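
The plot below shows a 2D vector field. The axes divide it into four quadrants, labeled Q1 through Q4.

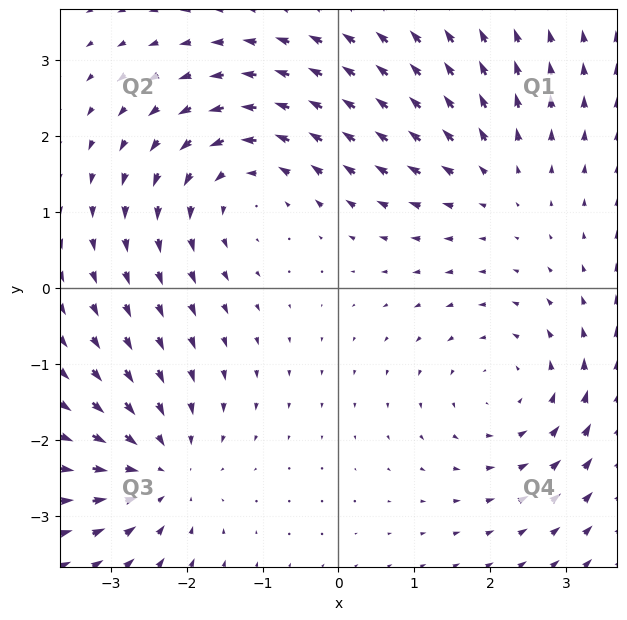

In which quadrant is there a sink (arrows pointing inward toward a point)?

The sink sits at approximately (-2.3, -2.4), which lies in quadrant Q3. The divergence there is about -4, negative as expected for a sink.

Q3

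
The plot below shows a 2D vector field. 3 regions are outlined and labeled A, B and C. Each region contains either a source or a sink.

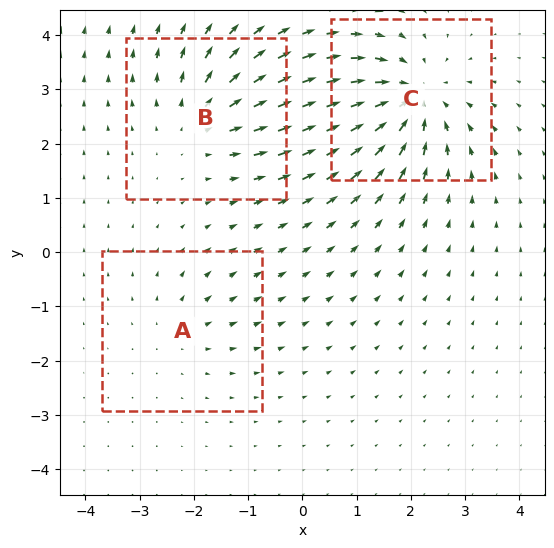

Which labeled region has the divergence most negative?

C

Divergence at each region's feature centre — A: about +2, B: about +3, C: about -5. Region C is most negative.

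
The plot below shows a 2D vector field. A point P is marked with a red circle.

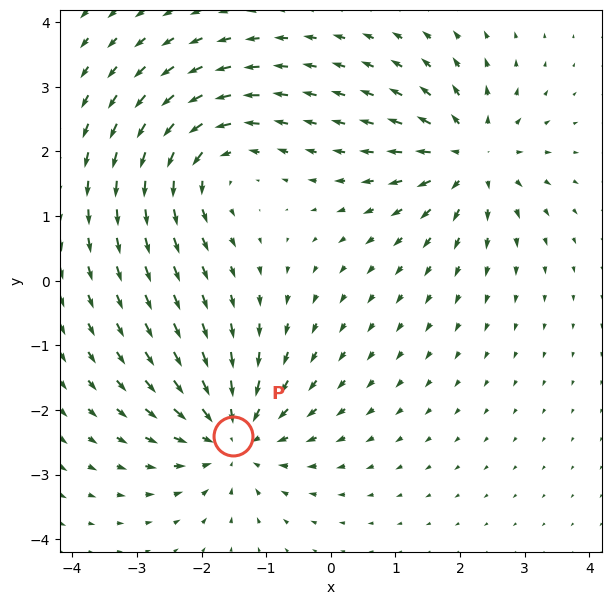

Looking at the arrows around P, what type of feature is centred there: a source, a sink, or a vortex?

At P (-1.5, -2.4) the arrows converge inward. Divergence about -5, curl ≈0 — negative divergence with near-zero curl is a sink.

sink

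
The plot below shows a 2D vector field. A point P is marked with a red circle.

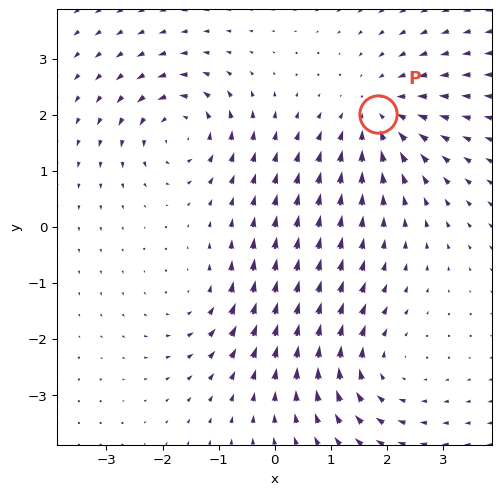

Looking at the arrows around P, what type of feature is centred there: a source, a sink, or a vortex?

sink

At P (1.8, 2.0) the arrows converge inward. Divergence about -4, curl ≈0 — negative divergence with near-zero curl is a sink.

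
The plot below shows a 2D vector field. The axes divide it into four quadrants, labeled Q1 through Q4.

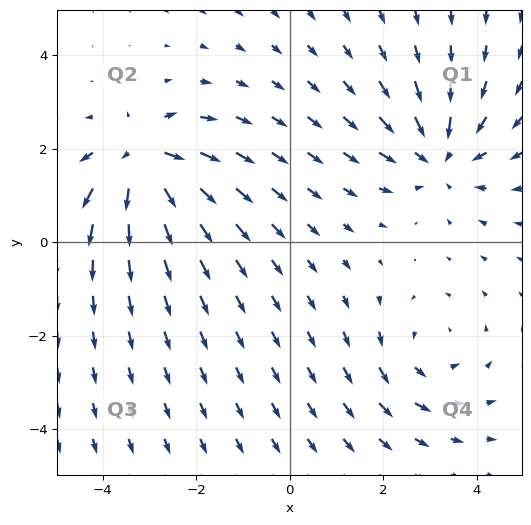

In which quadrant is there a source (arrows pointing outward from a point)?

Q2

The source sits at approximately (-3.1, 1.8), which lies in quadrant Q2. The divergence there is about +6, positive as expected for a source.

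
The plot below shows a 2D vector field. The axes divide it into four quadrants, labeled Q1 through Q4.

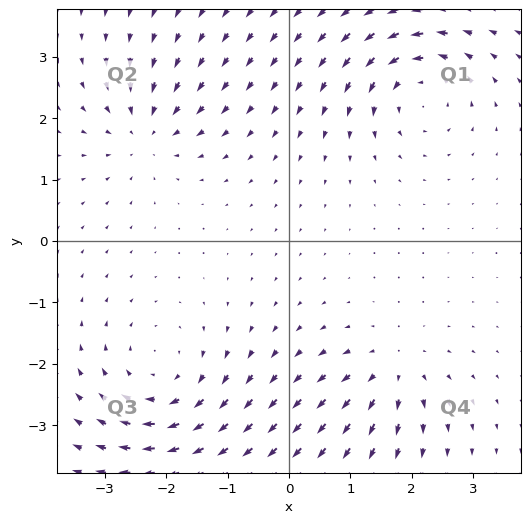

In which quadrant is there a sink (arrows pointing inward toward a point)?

The sink sits at approximately (-2.3, 1.8), which lies in quadrant Q2. The divergence there is about -4, negative as expected for a sink.

Q2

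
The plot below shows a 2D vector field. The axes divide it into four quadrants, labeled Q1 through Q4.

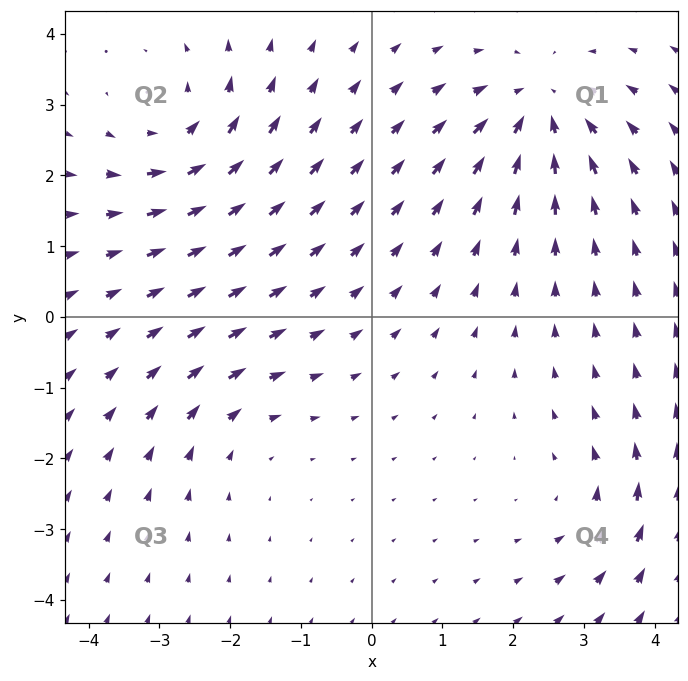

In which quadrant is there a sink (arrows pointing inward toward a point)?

Q1

The sink sits at approximately (2.4, 2.9), which lies in quadrant Q1. The divergence there is about -5, negative as expected for a sink.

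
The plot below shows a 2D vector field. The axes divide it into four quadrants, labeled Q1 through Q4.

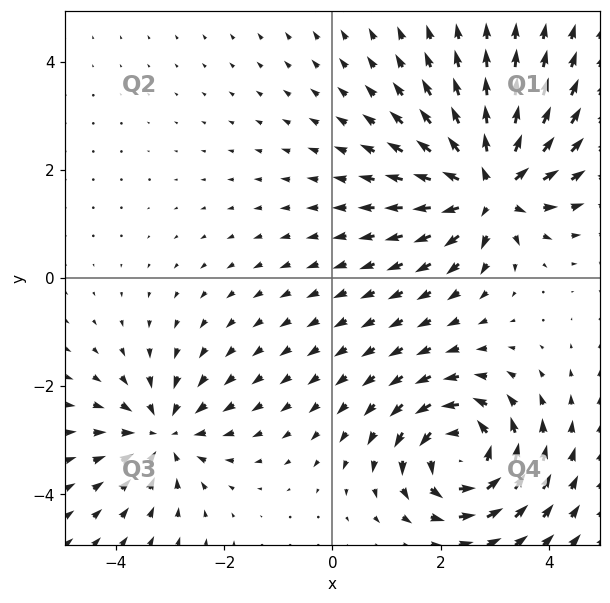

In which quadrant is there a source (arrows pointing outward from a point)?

Q1

The source sits at approximately (2.9, 1.7), which lies in quadrant Q1. The divergence there is about +7, positive as expected for a source.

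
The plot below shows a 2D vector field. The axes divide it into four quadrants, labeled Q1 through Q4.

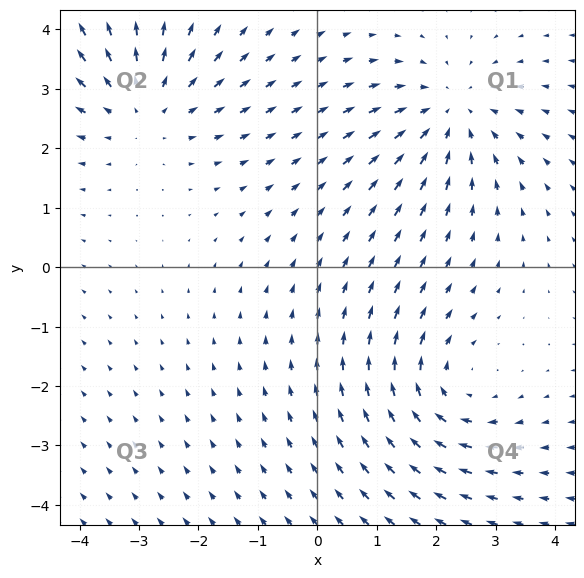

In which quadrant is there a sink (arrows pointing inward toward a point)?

The sink sits at approximately (2.2, 2.6), which lies in quadrant Q1. The divergence there is about -3, negative as expected for a sink.

Q1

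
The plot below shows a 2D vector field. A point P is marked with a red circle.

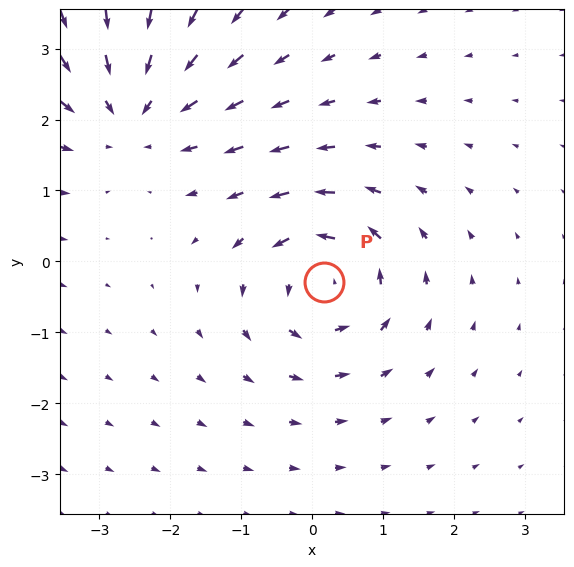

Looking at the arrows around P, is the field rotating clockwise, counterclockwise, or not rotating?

Near P at (0.2, -0.3) the arrows circulate counterclockwise. The curl (z-component) there is about +5; positive curl means counterclockwise rotation.

counterclockwise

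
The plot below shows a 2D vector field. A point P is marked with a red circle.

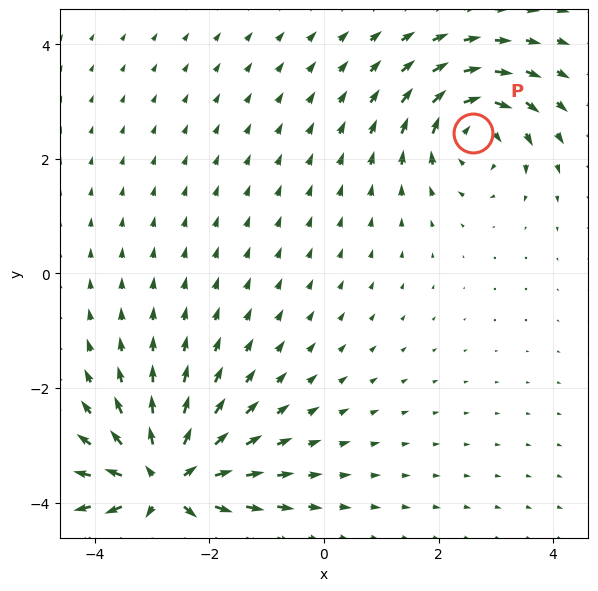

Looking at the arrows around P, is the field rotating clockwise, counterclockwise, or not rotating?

clockwise

Near P at (2.6, 2.4) the arrows circulate clockwise. The curl (z-component) there is about -4; negative curl means clockwise rotation.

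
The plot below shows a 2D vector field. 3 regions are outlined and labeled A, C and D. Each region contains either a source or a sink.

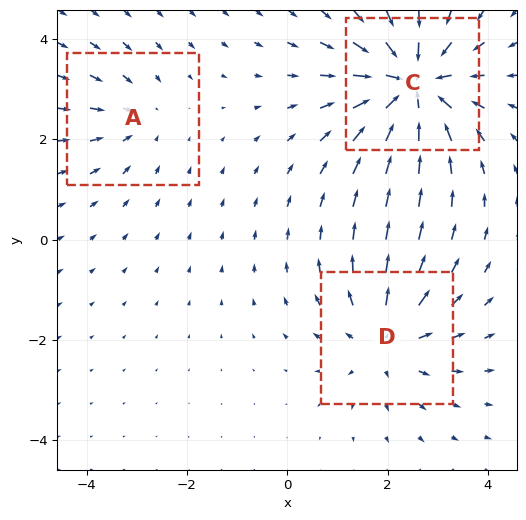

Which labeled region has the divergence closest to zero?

A

Divergence at each region's feature centre — A: about -2, C: about -5, D: about +3. Region A is closest to zero.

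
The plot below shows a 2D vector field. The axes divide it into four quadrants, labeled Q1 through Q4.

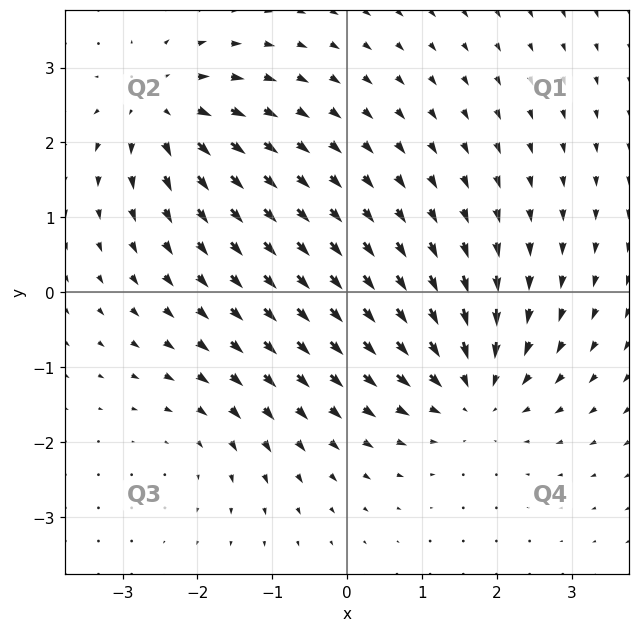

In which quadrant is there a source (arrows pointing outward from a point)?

Q2

The source sits at approximately (-2.5, 2.4), which lies in quadrant Q2. The divergence there is about +4, positive as expected for a source.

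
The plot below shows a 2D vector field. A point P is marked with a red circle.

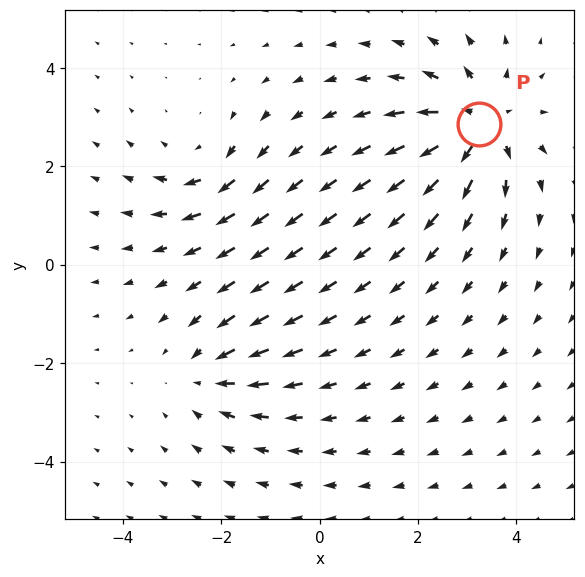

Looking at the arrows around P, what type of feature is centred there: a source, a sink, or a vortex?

At P (3.2, 2.9) the arrows spread outward. Divergence about +5, curl ≈0 — positive divergence with near-zero curl is a source.

source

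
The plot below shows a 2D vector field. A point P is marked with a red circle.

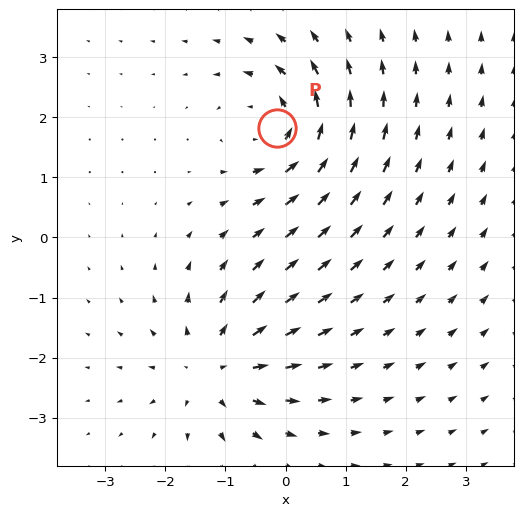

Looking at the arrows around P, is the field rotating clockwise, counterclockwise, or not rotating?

counterclockwise

Near P at (-0.1, 1.8) the arrows circulate counterclockwise. The curl (z-component) there is about +6; positive curl means counterclockwise rotation.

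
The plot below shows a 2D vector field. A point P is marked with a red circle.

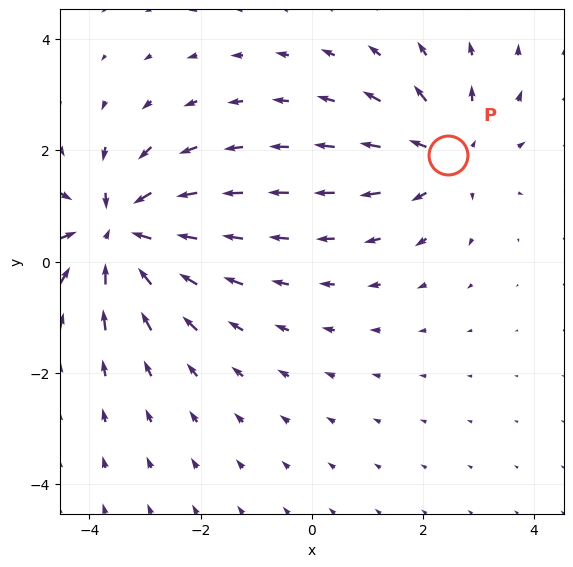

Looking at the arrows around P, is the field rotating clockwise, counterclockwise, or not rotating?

Near P at (2.5, 1.9) the arrows show no circulation. The curl there is ≈0.

not rotating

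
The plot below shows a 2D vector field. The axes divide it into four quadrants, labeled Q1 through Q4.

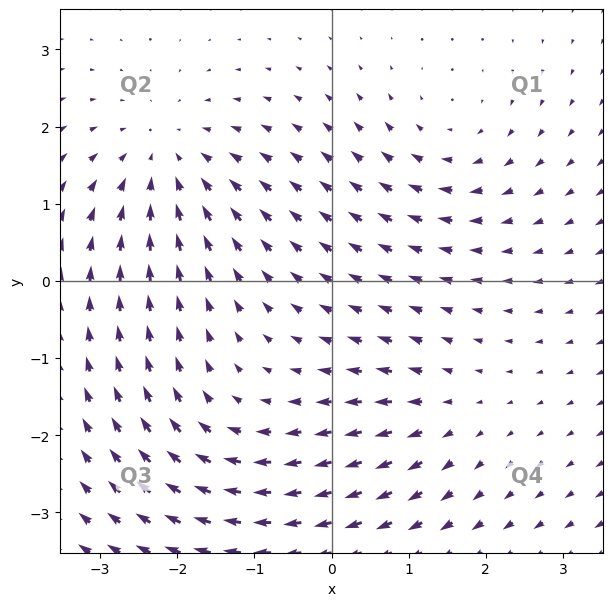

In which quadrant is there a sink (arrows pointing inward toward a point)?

The sink sits at approximately (-2.1, 1.6), which lies in quadrant Q2. The divergence there is about -4, negative as expected for a sink.

Q2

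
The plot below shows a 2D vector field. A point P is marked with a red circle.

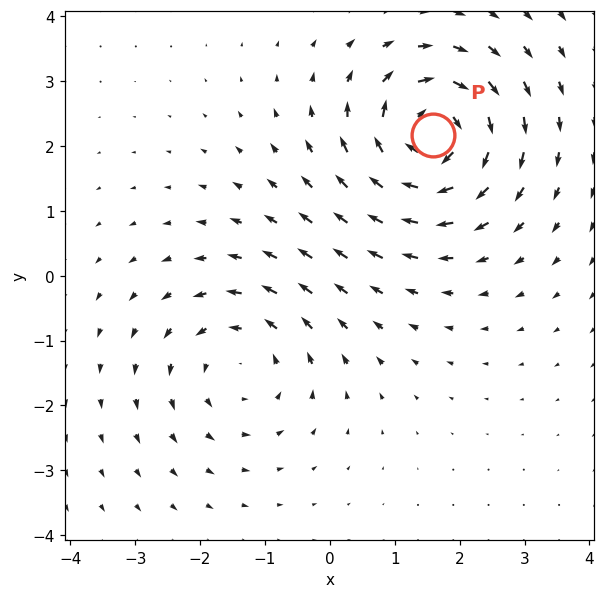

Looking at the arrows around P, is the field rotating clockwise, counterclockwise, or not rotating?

Near P at (1.6, 2.2) the arrows circulate clockwise. The curl (z-component) there is about -5; negative curl means clockwise rotation.

clockwise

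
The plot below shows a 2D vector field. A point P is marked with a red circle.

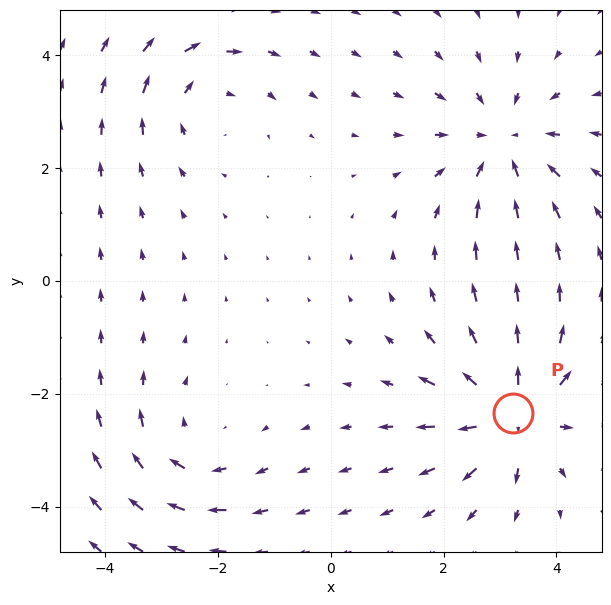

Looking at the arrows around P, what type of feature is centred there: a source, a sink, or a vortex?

At P (3.2, -2.4) the arrows spread outward. Divergence about +5, curl ≈0 — positive divergence with near-zero curl is a source.

source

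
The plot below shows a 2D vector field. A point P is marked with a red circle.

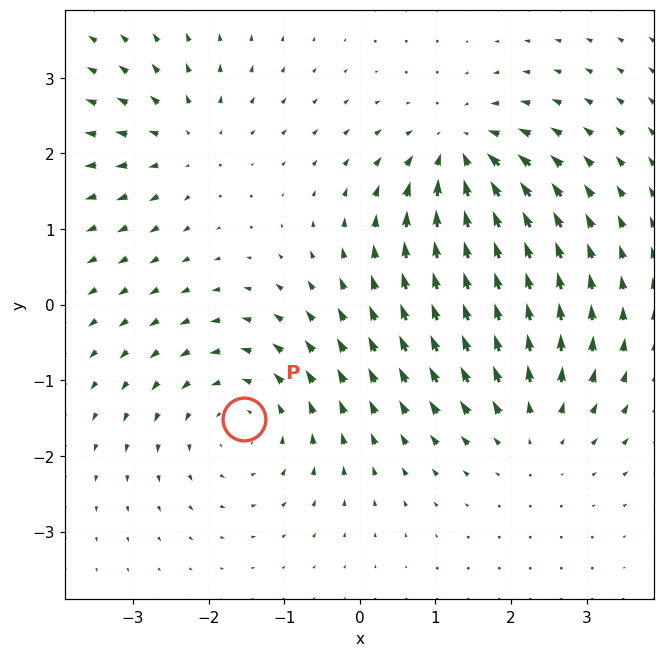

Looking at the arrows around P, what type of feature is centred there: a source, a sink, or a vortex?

vortex

At P (-1.5, -1.5) the arrows circulate counterclockwise. Divergence ≈0, curl about +4 — near-zero divergence with nonzero curl is a vortex.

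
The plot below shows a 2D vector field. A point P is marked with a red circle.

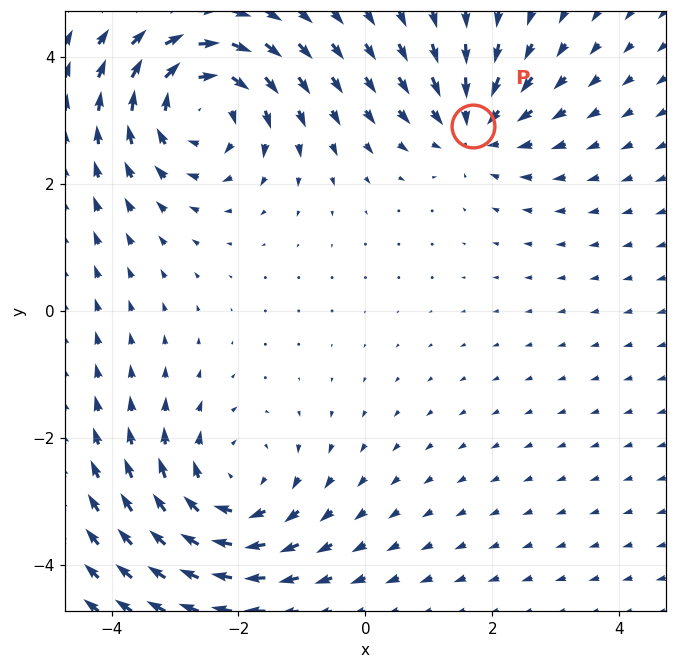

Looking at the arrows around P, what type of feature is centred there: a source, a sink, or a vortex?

At P (1.7, 2.9) the arrows converge inward. Divergence about -4, curl ≈0 — negative divergence with near-zero curl is a sink.

sink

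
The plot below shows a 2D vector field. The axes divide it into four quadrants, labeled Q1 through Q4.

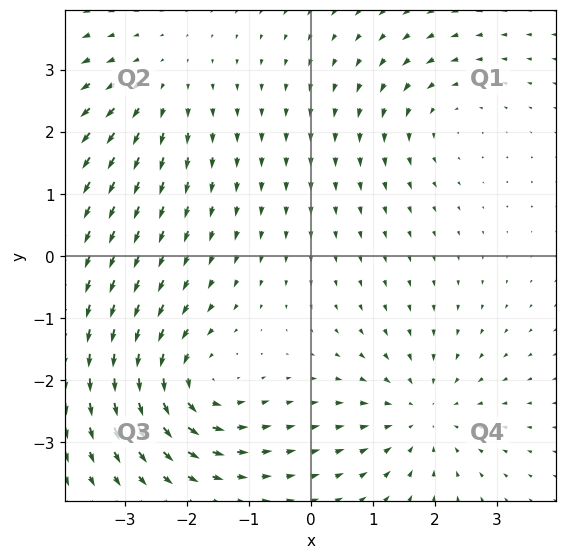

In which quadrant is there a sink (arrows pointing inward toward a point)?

The sink sits at approximately (1.8, -2.6), which lies in quadrant Q4. The divergence there is about -4, negative as expected for a sink.

Q4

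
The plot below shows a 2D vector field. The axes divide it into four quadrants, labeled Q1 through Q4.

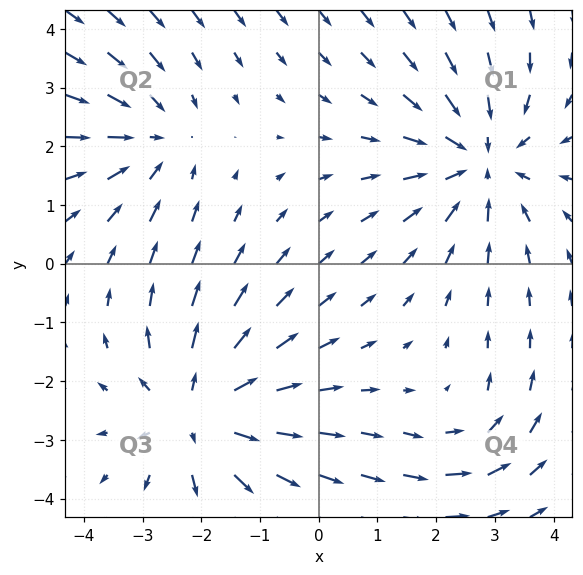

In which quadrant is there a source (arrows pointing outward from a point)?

The source sits at approximately (-2.0, -2.5), which lies in quadrant Q3. The divergence there is about +4, positive as expected for a source.

Q3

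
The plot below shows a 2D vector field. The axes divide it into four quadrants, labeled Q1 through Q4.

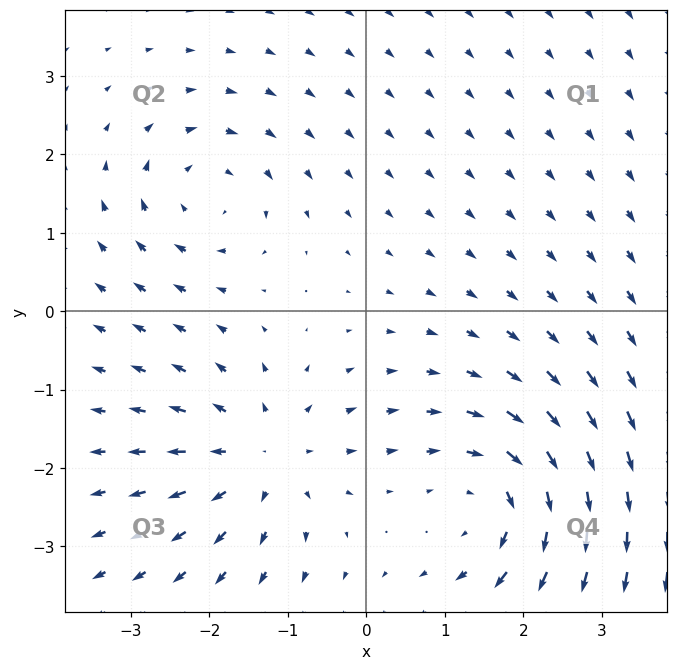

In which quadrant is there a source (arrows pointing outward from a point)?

The source sits at approximately (-1.3, -1.9), which lies in quadrant Q3. The divergence there is about +4, positive as expected for a source.

Q3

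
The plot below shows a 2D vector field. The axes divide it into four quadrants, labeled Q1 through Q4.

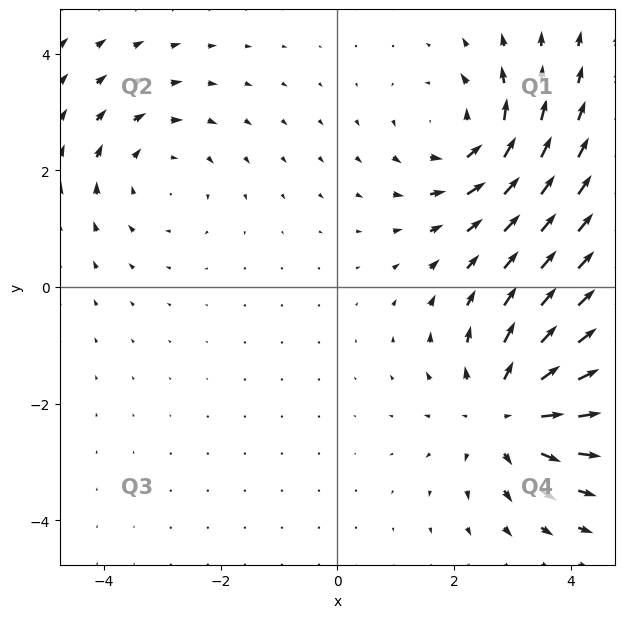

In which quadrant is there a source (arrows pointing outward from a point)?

The source sits at approximately (2.9, -2.1), which lies in quadrant Q4. The divergence there is about +4, positive as expected for a source.

Q4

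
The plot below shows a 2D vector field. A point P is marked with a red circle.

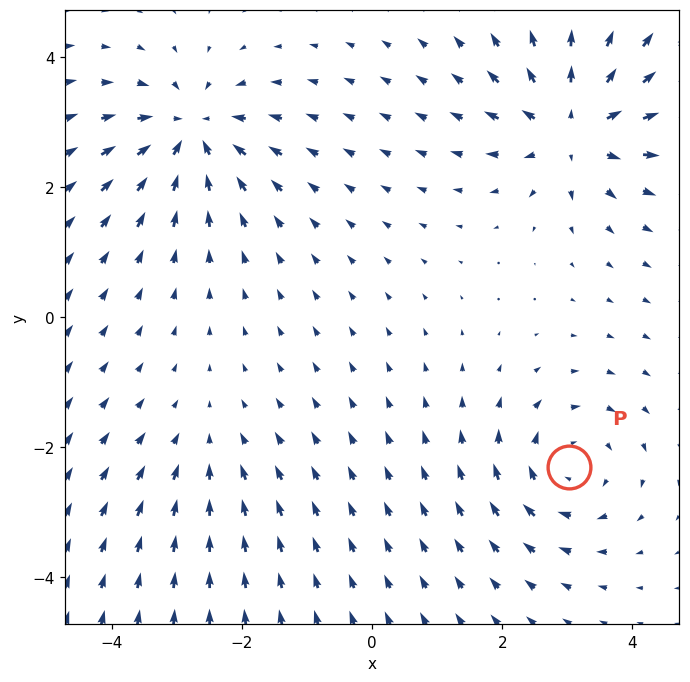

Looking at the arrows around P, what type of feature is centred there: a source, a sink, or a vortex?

vortex

At P (3.0, -2.3) the arrows circulate clockwise. Divergence ≈0, curl about -5 — near-zero divergence with nonzero curl is a vortex.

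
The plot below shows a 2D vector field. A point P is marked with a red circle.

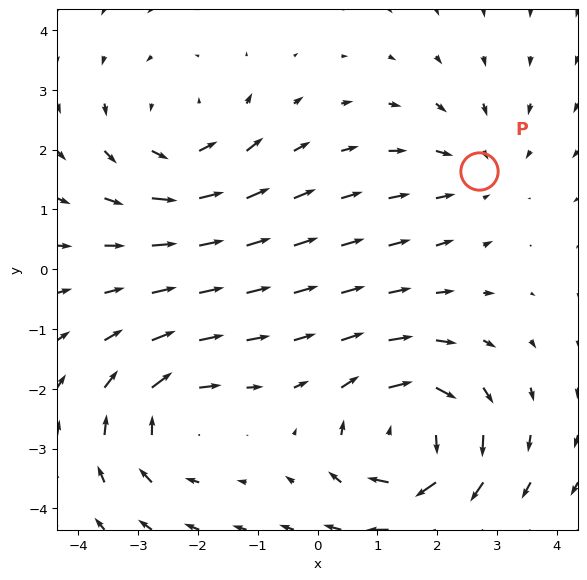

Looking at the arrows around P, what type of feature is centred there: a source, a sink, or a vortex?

sink

At P (2.7, 1.6) the arrows converge inward. Divergence about -2, curl ≈0 — negative divergence with near-zero curl is a sink.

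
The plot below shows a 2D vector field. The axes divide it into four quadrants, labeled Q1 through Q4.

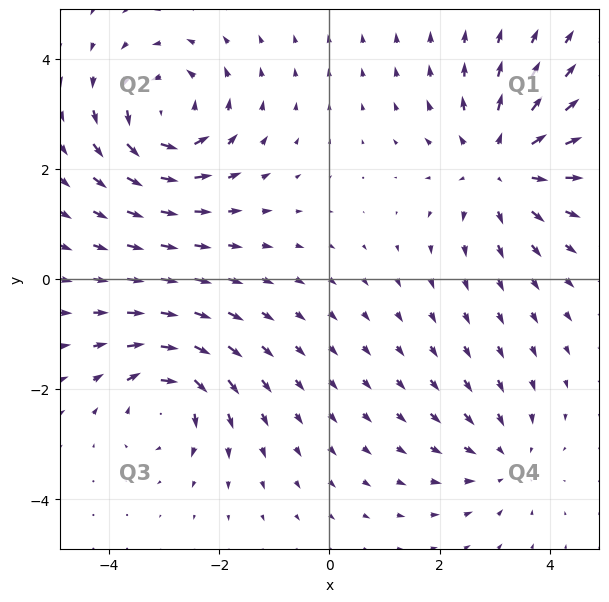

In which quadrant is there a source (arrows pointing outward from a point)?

Q1

The source sits at approximately (3.1, 2.1), which lies in quadrant Q1. The divergence there is about +4, positive as expected for a source.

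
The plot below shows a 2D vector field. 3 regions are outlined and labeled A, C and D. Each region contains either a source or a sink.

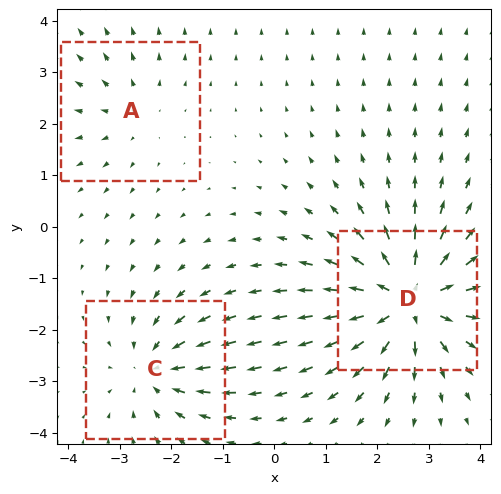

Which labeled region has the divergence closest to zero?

A

Divergence at each region's feature centre — A: about +2, C: about -3, D: about +6. Region A is closest to zero.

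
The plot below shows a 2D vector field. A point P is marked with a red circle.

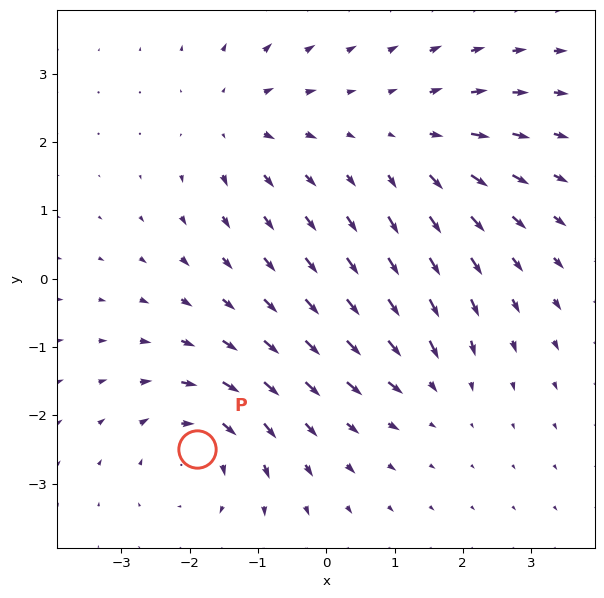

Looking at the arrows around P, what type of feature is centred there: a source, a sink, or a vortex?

vortex

At P (-1.9, -2.5) the arrows circulate clockwise. Divergence ≈0, curl about -5 — near-zero divergence with nonzero curl is a vortex.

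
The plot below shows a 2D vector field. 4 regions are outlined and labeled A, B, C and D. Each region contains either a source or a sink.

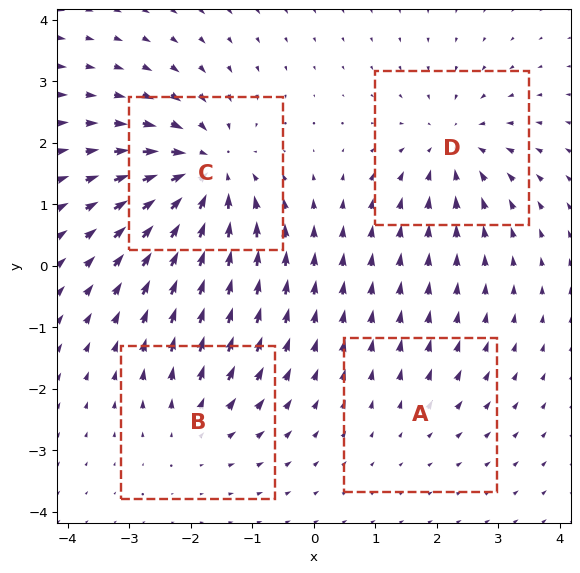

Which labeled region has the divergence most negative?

Divergence at each region's feature centre — A: about +2, B: about +4, C: about -7, D: about -5. Region C is most negative.

C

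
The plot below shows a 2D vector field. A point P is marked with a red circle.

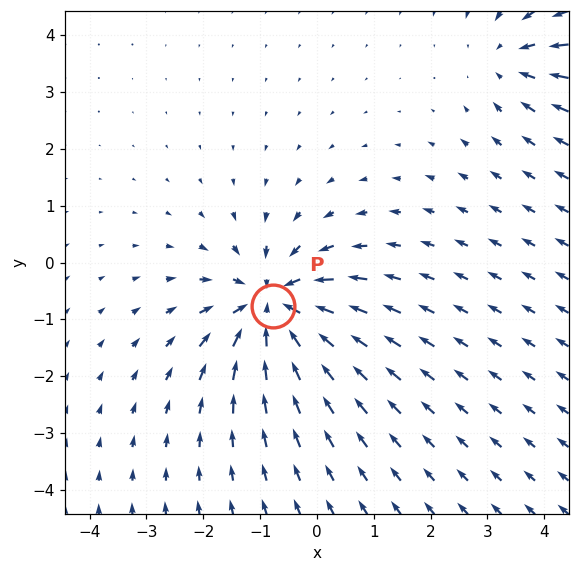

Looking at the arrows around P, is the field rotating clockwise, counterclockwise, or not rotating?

Near P at (-0.8, -0.8) the arrows show no circulation. The curl there is ≈0.

not rotating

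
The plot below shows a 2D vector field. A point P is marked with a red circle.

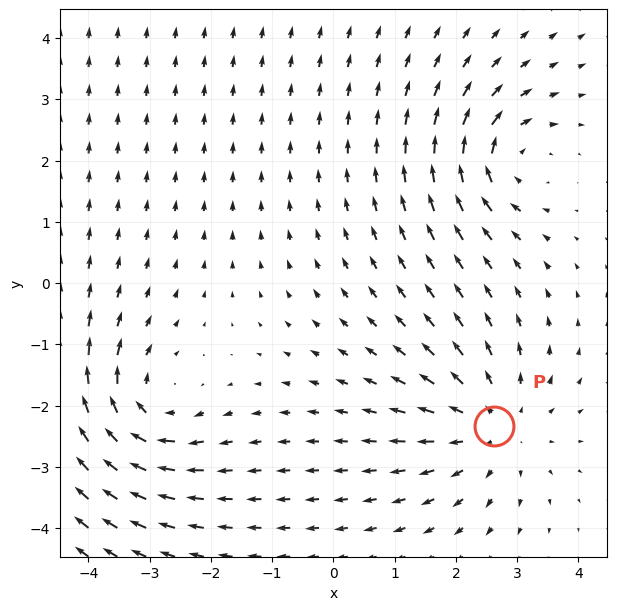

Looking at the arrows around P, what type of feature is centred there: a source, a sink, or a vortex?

source

At P (2.6, -2.3) the arrows spread outward. Divergence about +4, curl ≈0 — positive divergence with near-zero curl is a source.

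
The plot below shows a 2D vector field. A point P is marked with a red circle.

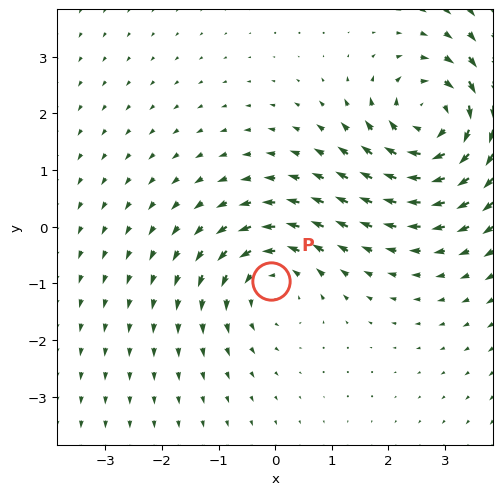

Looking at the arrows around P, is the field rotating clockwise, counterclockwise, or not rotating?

Near P at (-0.1, -1.0) the arrows circulate counterclockwise. The curl (z-component) there is about +4; positive curl means counterclockwise rotation.

counterclockwise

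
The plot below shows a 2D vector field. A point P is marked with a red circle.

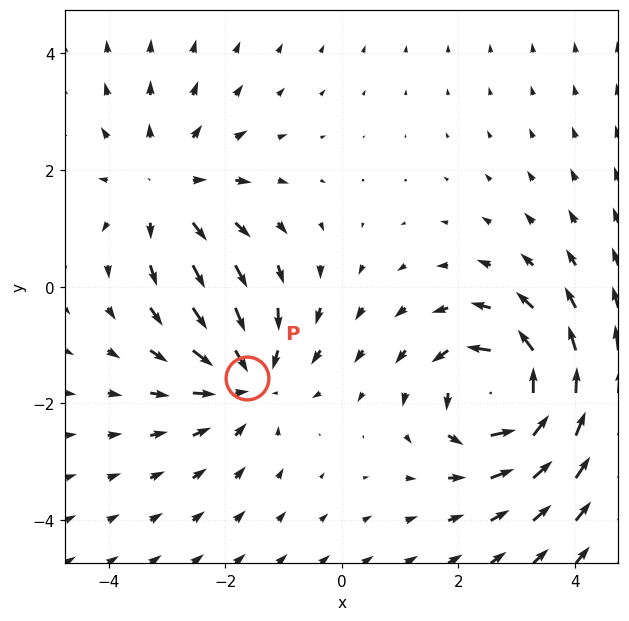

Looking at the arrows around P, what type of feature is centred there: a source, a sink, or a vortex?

sink

At P (-1.6, -1.6) the arrows converge inward. Divergence about -3, curl ≈0 — negative divergence with near-zero curl is a sink.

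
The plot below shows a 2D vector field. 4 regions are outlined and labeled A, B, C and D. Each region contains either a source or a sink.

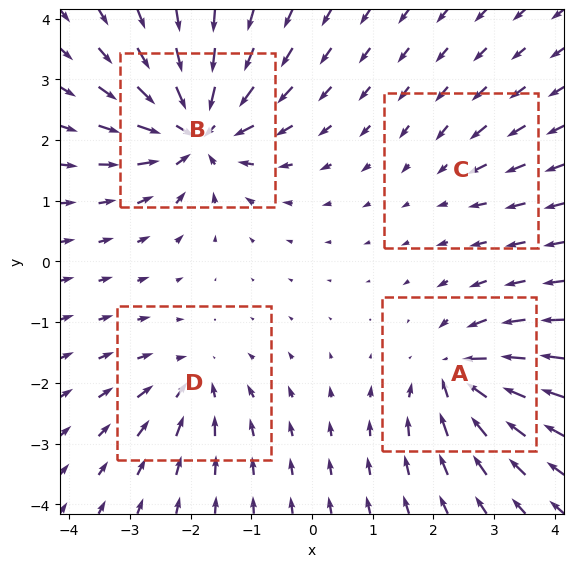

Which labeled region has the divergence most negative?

B

Divergence at each region's feature centre — A: about -6, B: about -9, C: about -2, D: about -4. Region B is most negative.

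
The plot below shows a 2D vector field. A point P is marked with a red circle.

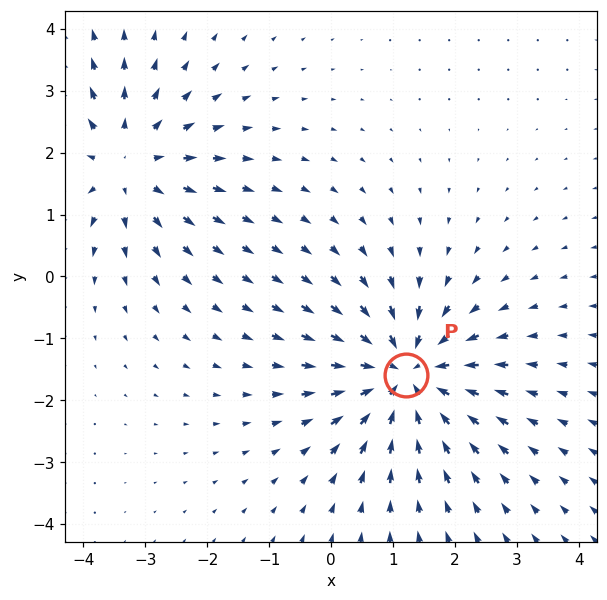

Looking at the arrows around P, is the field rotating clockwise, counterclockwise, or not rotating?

Near P at (1.2, -1.6) the arrows show no circulation. The curl there is ≈0.

not rotating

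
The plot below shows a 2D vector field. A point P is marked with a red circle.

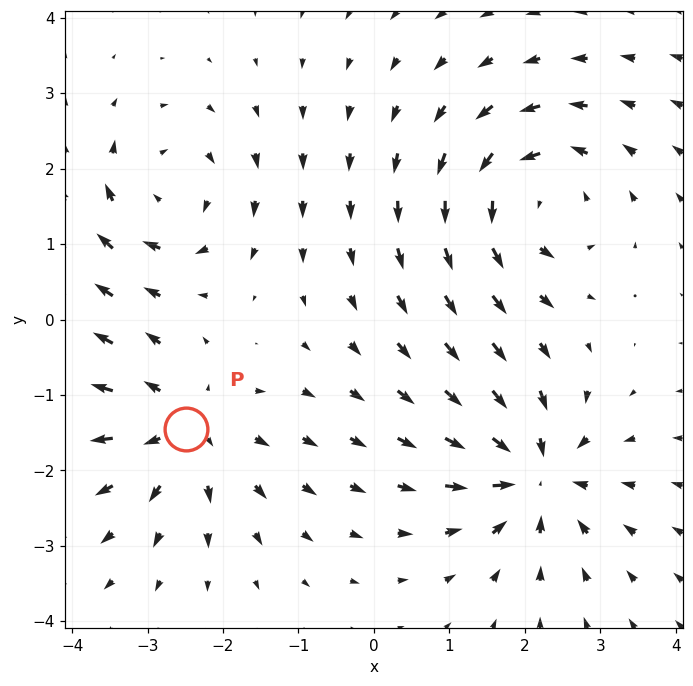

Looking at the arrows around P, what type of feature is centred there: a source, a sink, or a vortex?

source

At P (-2.5, -1.5) the arrows spread outward. Divergence about +5, curl ≈0 — positive divergence with near-zero curl is a source.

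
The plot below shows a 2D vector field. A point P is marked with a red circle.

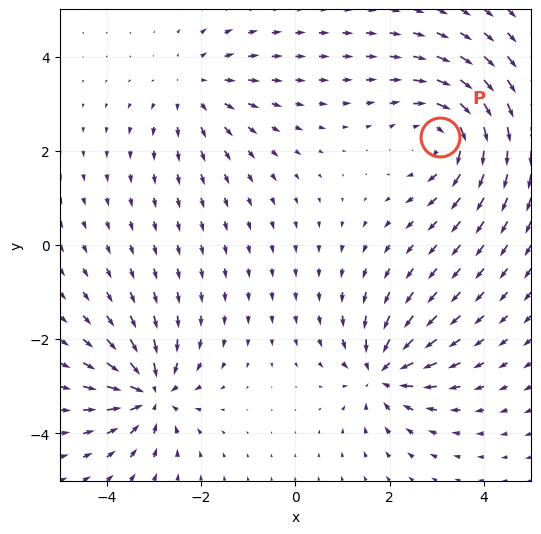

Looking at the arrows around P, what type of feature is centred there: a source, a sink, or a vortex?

vortex

At P (3.1, 2.3) the arrows circulate clockwise. Divergence ≈0, curl about -5 — near-zero divergence with nonzero curl is a vortex.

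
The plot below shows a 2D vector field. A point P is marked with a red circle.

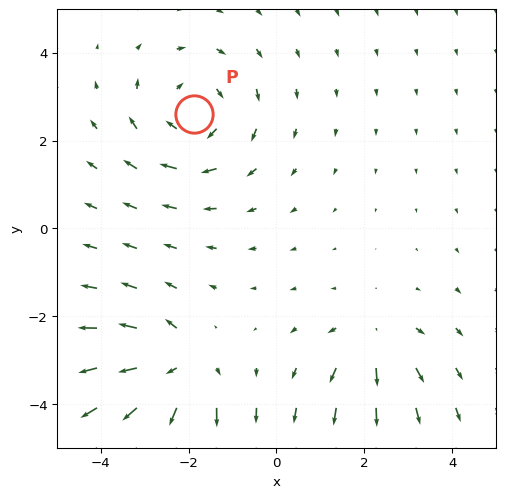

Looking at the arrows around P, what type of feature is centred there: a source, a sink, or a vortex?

vortex

At P (-1.9, 2.6) the arrows circulate clockwise. Divergence ≈0, curl about -4 — near-zero divergence with nonzero curl is a vortex.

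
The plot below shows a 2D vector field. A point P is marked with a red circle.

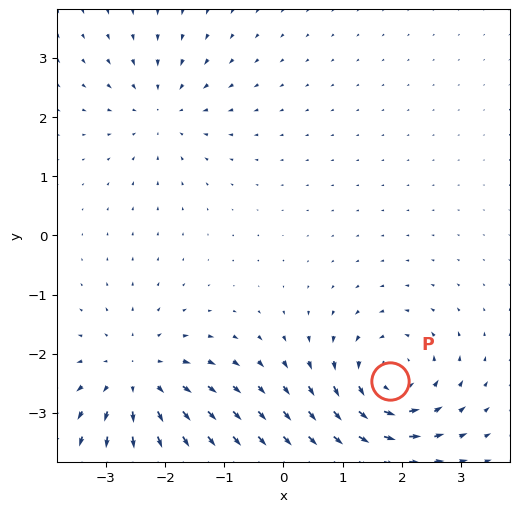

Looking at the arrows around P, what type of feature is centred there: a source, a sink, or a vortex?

vortex

At P (1.8, -2.5) the arrows circulate counterclockwise. Divergence ≈0, curl about +5 — near-zero divergence with nonzero curl is a vortex.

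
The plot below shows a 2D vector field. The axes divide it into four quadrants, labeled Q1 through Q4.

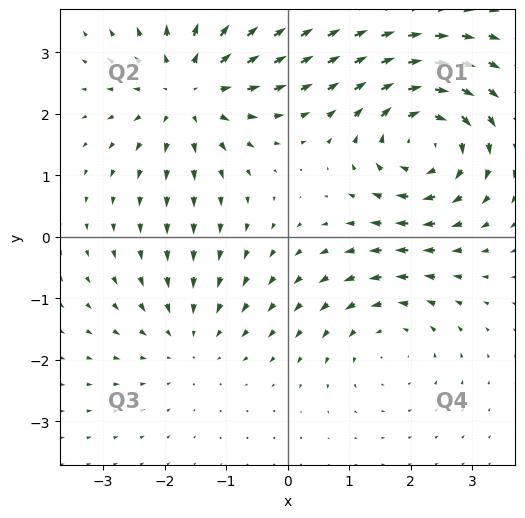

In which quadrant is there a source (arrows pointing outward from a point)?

Q2

The source sits at approximately (-1.6, 2.4), which lies in quadrant Q2. The divergence there is about +4, positive as expected for a source.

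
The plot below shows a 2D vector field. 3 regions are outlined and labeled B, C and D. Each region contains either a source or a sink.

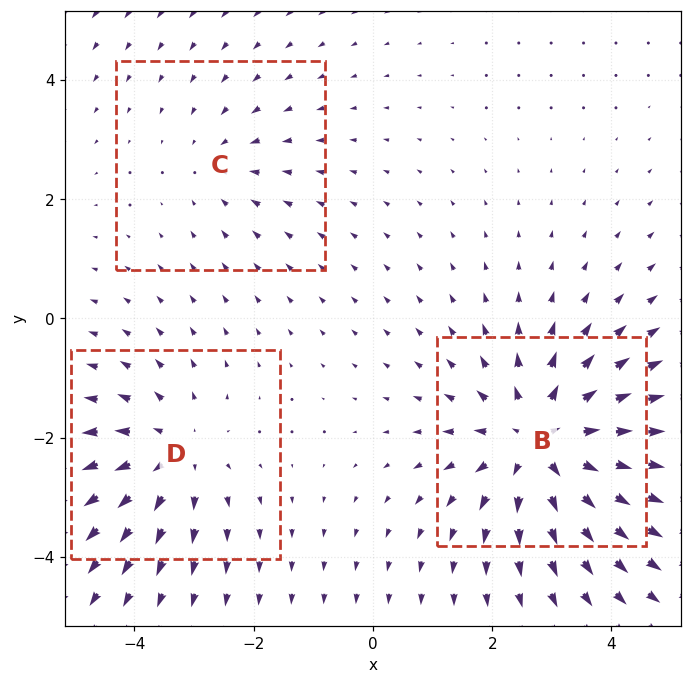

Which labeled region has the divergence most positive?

Divergence at each region's feature centre — B: about +5, C: about -2, D: about +3. Region B is most positive.

B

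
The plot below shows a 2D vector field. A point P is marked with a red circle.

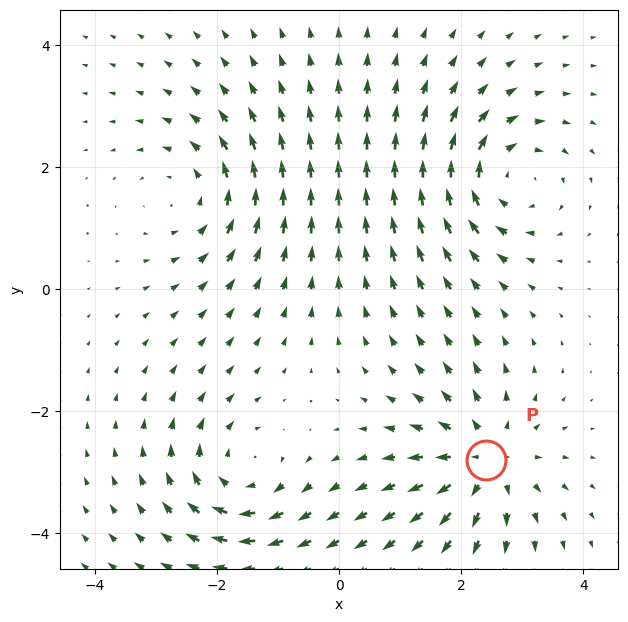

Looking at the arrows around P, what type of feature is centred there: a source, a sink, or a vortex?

At P (2.4, -2.8) the arrows spread outward. Divergence about +6, curl ≈0 — positive divergence with near-zero curl is a source.

source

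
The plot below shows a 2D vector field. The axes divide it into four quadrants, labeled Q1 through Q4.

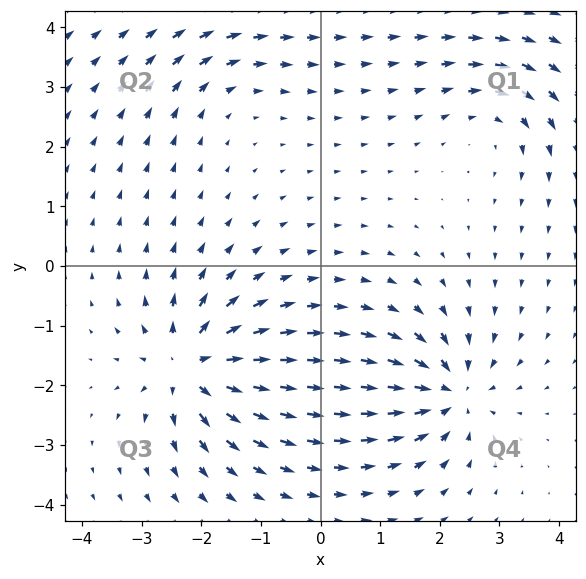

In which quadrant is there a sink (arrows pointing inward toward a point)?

Q4

The sink sits at approximately (2.2, -2.1), which lies in quadrant Q4. The divergence there is about -5, negative as expected for a sink.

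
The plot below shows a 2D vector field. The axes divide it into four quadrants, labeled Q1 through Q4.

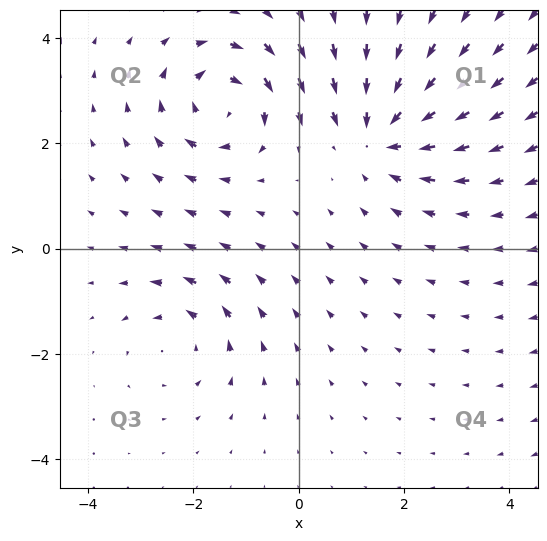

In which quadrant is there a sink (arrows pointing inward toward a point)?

Q1

The sink sits at approximately (1.6, 2.2), which lies in quadrant Q1. The divergence there is about -4, negative as expected for a sink.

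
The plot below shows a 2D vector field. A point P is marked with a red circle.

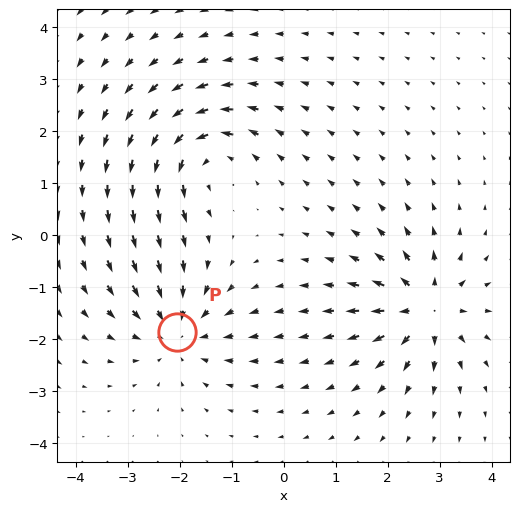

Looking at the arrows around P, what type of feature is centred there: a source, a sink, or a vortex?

sink

At P (-2.0, -1.9) the arrows converge inward. Divergence about -4, curl ≈0 — negative divergence with near-zero curl is a sink.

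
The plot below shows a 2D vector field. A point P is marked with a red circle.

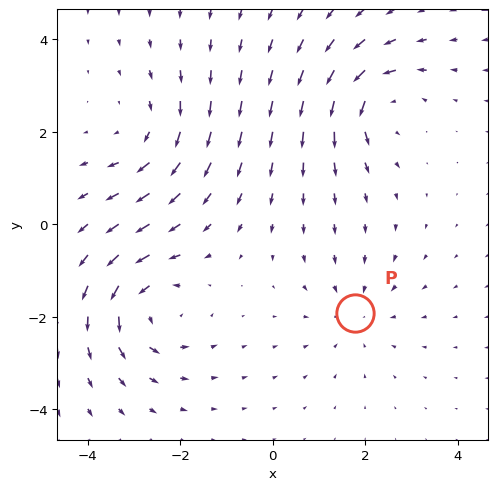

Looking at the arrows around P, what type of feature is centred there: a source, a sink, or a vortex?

At P (1.8, -1.9) the arrows converge inward. Divergence about -2, curl ≈0 — negative divergence with near-zero curl is a sink.

sink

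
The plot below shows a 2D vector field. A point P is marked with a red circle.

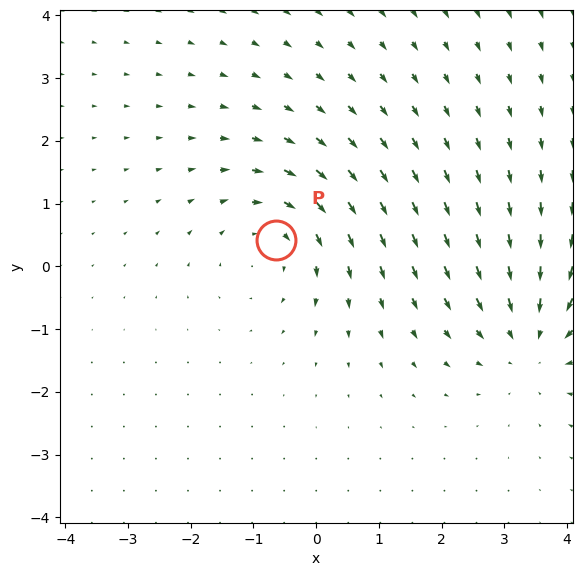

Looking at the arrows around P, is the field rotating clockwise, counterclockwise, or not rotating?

clockwise

Near P at (-0.6, 0.4) the arrows circulate clockwise. The curl (z-component) there is about -4; negative curl means clockwise rotation.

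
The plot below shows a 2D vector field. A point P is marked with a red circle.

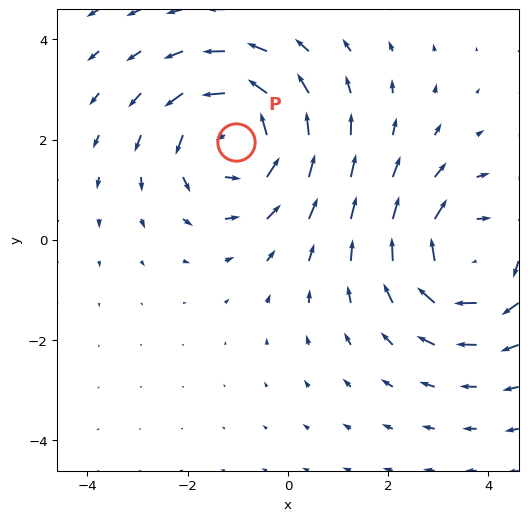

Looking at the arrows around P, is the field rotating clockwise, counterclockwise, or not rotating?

counterclockwise

Near P at (-1.0, 2.0) the arrows circulate counterclockwise. The curl (z-component) there is about +4; positive curl means counterclockwise rotation.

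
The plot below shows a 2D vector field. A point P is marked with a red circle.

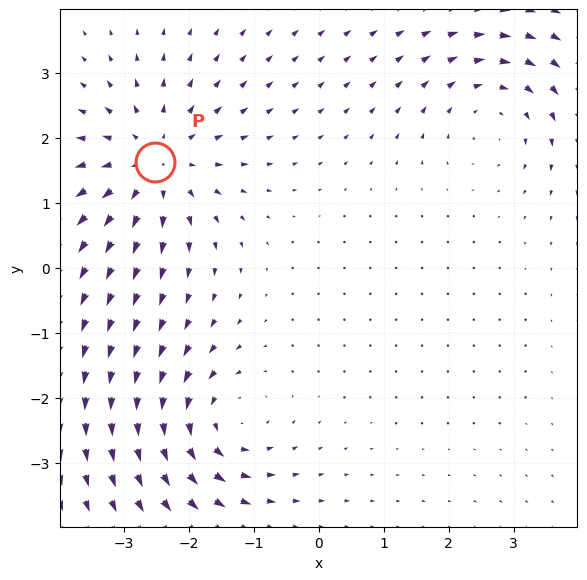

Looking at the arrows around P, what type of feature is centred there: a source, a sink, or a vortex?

source

At P (-2.5, 1.6) the arrows spread outward. Divergence about +5, curl ≈0 — positive divergence with near-zero curl is a source.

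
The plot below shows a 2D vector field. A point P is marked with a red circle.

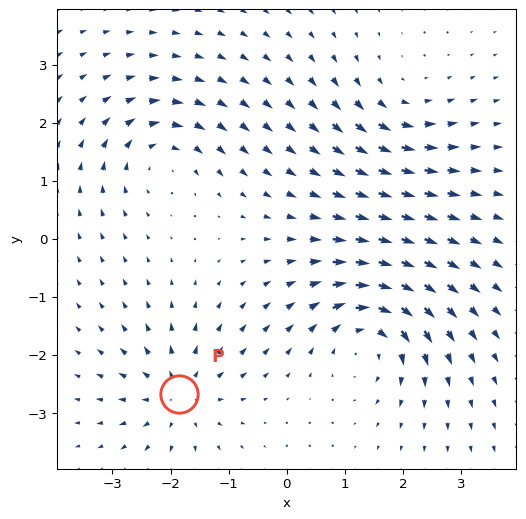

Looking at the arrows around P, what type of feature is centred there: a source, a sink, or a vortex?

source

At P (-1.8, -2.7) the arrows spread outward. Divergence about +4, curl ≈0 — positive divergence with near-zero curl is a source.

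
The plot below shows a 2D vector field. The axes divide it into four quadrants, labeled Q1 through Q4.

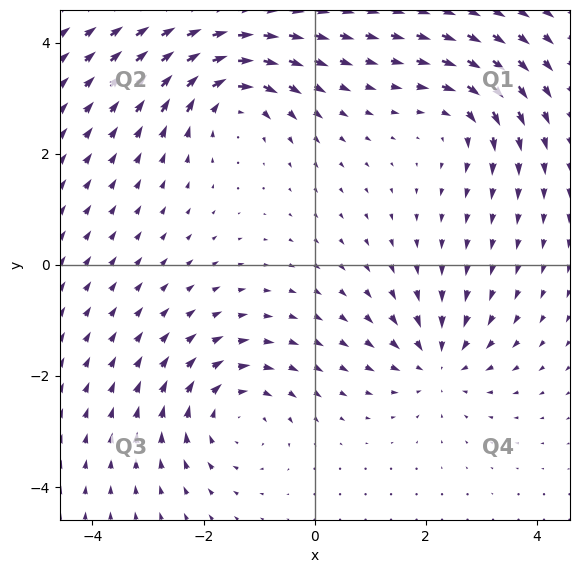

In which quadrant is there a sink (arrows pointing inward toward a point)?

The sink sits at approximately (2.2, -1.8), which lies in quadrant Q4. The divergence there is about -4, negative as expected for a sink.

Q4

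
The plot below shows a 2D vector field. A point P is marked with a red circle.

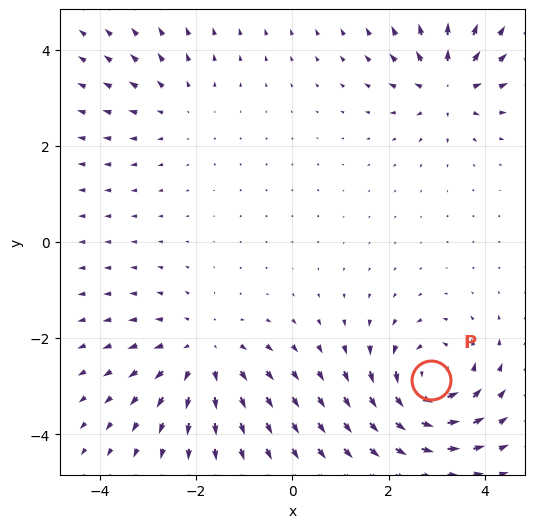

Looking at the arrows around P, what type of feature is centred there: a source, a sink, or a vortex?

vortex

At P (2.9, -2.9) the arrows circulate counterclockwise. Divergence ≈0, curl about +6 — near-zero divergence with nonzero curl is a vortex.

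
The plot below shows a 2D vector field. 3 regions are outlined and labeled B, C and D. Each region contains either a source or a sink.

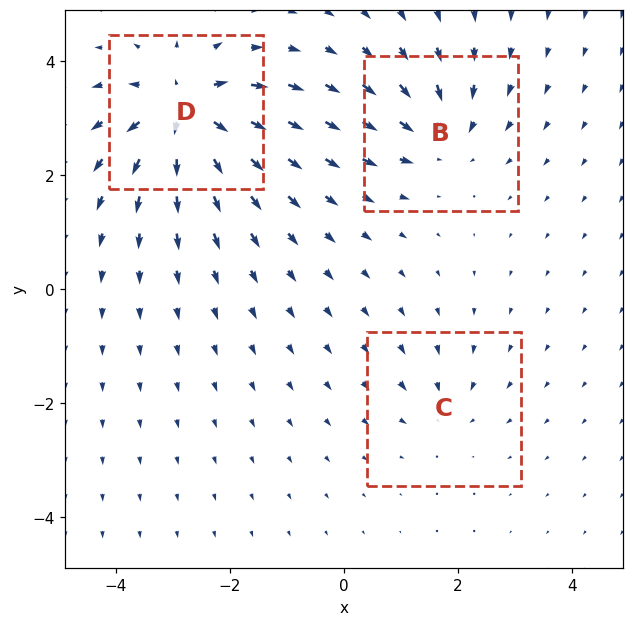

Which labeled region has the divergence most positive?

Divergence at each region's feature centre — B: about -4, C: about -2, D: about +6. Region D is most positive.

D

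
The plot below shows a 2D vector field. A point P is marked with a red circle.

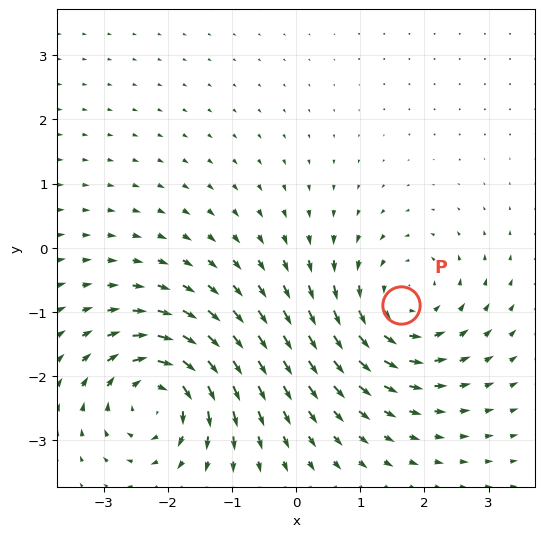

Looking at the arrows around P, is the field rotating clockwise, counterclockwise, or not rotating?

Near P at (1.6, -0.9) the arrows circulate counterclockwise. The curl (z-component) there is about +3; positive curl means counterclockwise rotation.

counterclockwise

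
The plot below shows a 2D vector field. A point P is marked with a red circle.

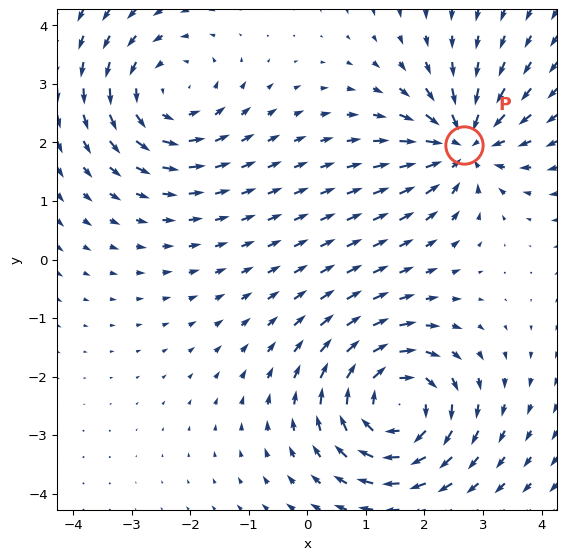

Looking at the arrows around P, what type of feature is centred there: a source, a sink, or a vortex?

At P (2.7, 2.0) the arrows converge inward. Divergence about -4, curl ≈0 — negative divergence with near-zero curl is a sink.

sink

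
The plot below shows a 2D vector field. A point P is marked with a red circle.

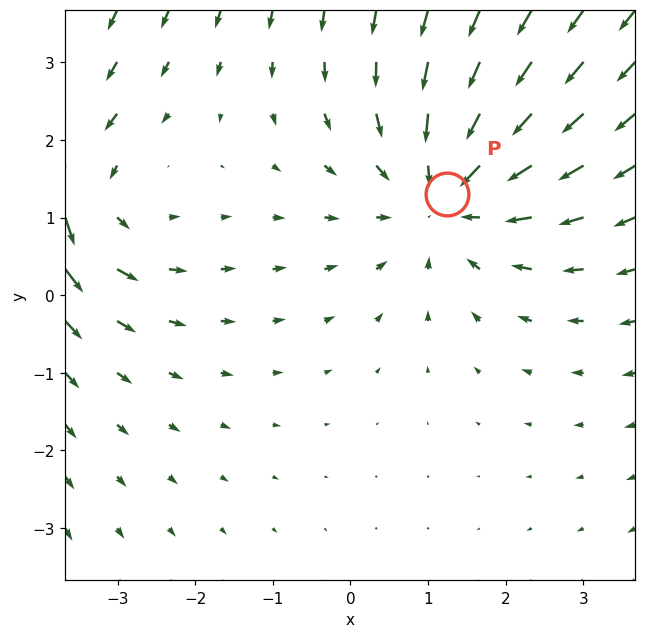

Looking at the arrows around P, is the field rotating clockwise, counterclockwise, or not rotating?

not rotating

Near P at (1.2, 1.3) the arrows show no circulation. The curl there is ≈0.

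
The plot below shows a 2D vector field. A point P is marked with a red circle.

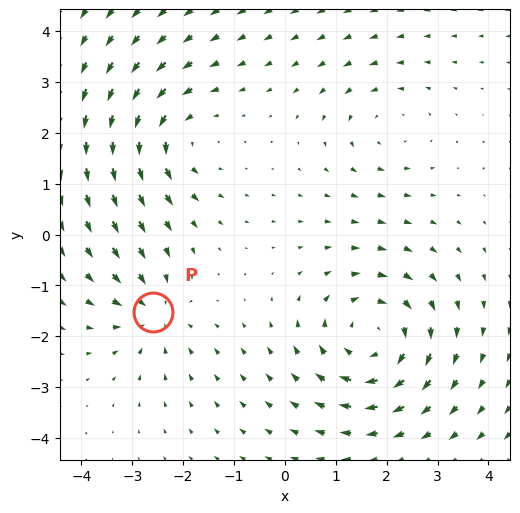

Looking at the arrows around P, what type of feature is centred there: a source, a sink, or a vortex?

sink

At P (-2.6, -1.5) the arrows converge inward. Divergence about -3, curl ≈0 — negative divergence with near-zero curl is a sink.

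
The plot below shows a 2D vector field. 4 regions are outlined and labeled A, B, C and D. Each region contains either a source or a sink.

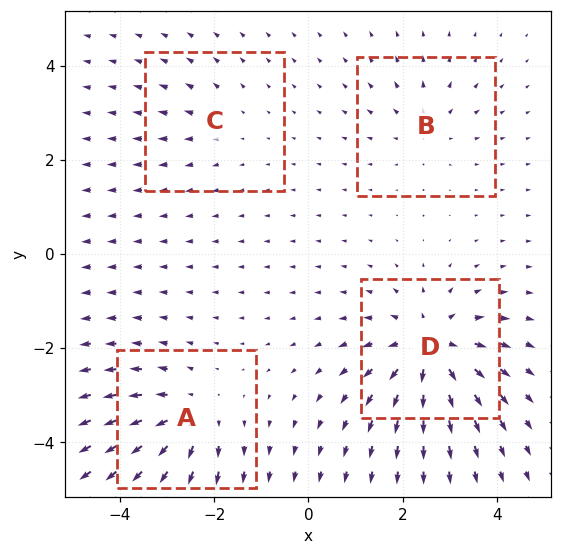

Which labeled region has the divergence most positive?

Divergence at each region's feature centre — A: about +5, B: about +3, C: about +2, D: about +7. Region D is most positive.

D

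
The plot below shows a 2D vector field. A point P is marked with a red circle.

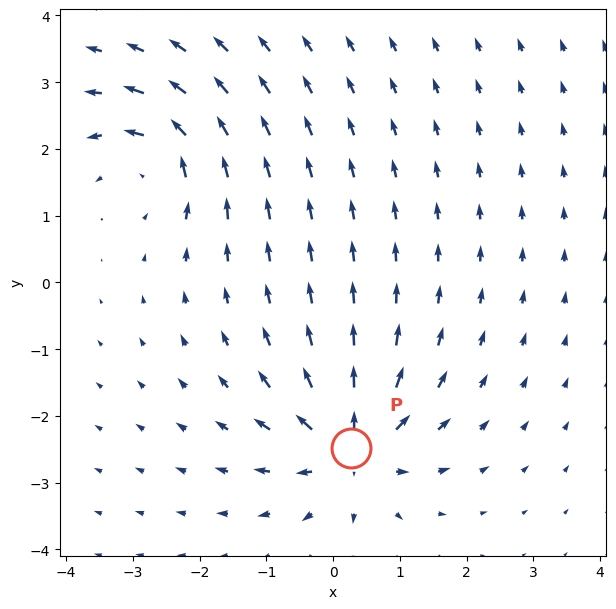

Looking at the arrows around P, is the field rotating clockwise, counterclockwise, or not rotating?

not rotating

Near P at (0.3, -2.5) the arrows show no circulation. The curl there is ≈0.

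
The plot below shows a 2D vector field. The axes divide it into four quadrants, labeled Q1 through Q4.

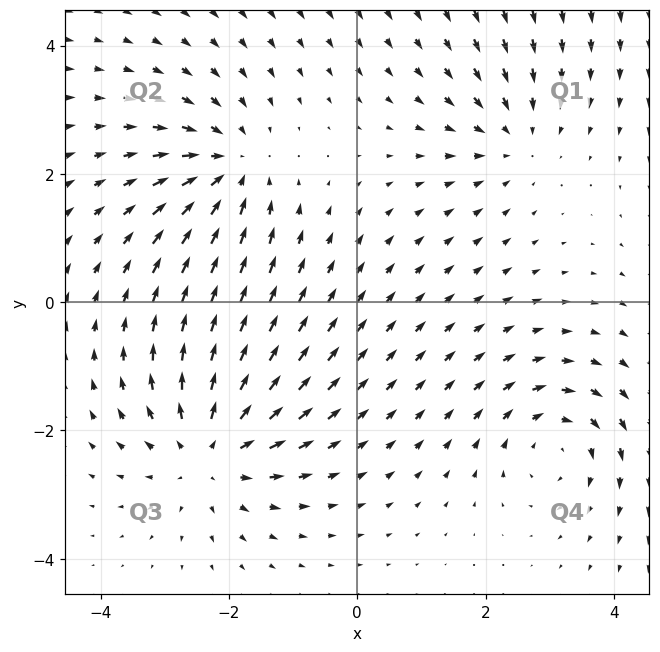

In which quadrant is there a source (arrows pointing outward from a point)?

The source sits at approximately (-2.3, -2.3), which lies in quadrant Q3. The divergence there is about +5, positive as expected for a source.

Q3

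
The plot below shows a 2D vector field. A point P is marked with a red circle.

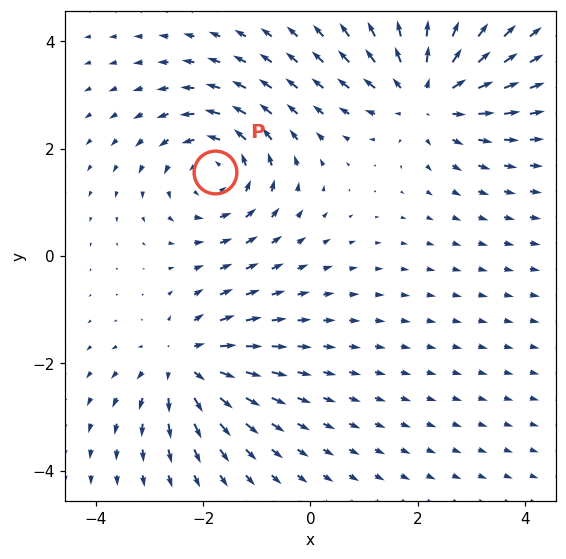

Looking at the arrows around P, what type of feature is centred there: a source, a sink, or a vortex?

At P (-1.8, 1.6) the arrows circulate counterclockwise. Divergence ≈0, curl about +4 — near-zero divergence with nonzero curl is a vortex.

vortex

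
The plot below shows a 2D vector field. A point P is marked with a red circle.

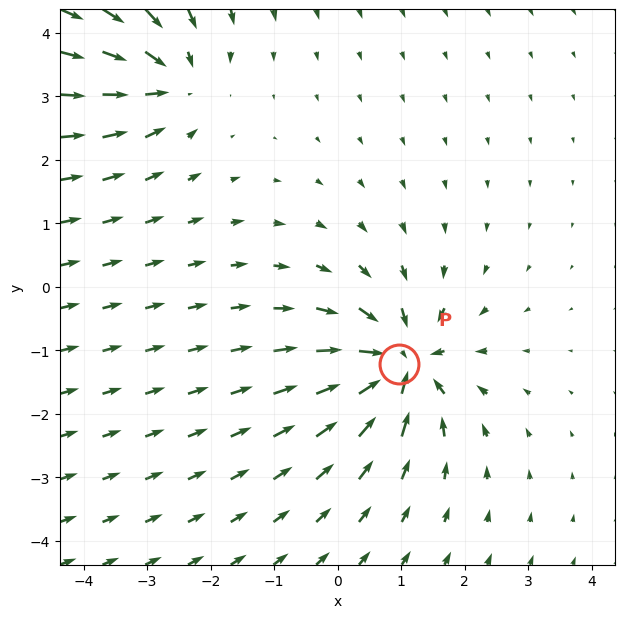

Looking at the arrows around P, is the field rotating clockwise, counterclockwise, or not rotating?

Near P at (1.0, -1.2) the arrows show no circulation. The curl there is ≈0.

not rotating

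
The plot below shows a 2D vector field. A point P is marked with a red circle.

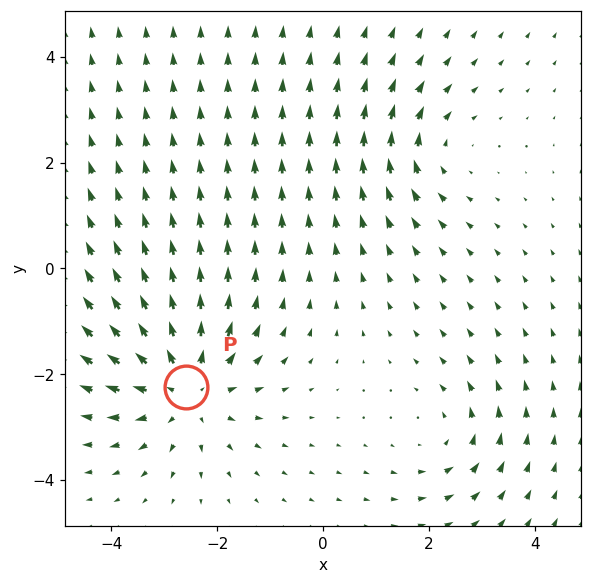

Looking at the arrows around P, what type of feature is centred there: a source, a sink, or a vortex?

At P (-2.6, -2.2) the arrows spread outward. Divergence about +4, curl ≈0 — positive divergence with near-zero curl is a source.

source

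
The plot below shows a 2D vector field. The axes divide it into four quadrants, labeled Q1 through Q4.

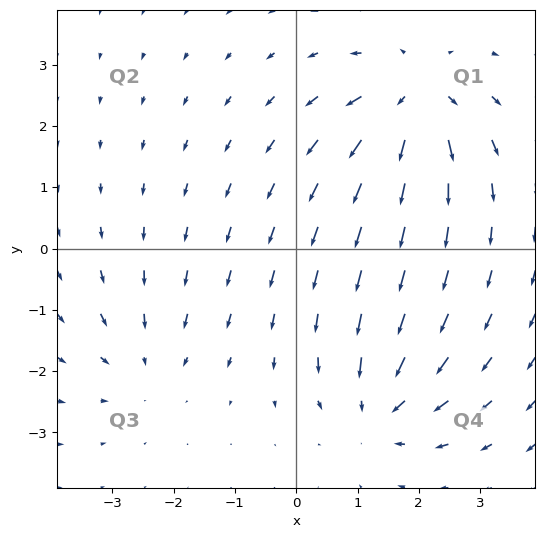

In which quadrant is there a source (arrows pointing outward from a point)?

The source sits at approximately (1.9, 2.4), which lies in quadrant Q1. The divergence there is about +6, positive as expected for a source.

Q1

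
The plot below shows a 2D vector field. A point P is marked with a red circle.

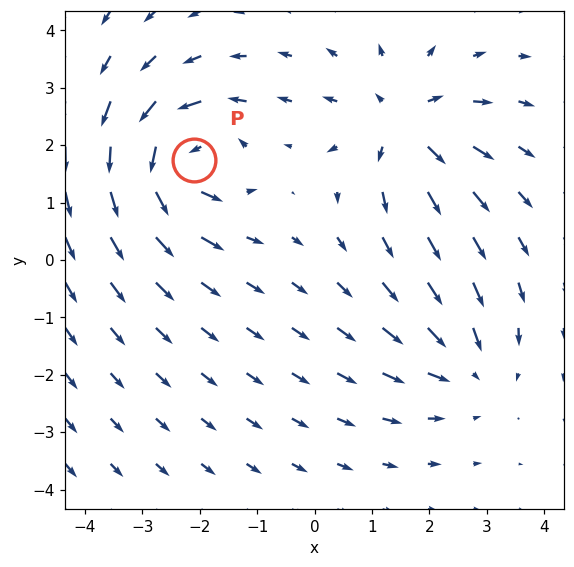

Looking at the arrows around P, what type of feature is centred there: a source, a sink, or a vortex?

At P (-2.1, 1.7) the arrows circulate counterclockwise. Divergence ≈0, curl about +6 — near-zero divergence with nonzero curl is a vortex.

vortex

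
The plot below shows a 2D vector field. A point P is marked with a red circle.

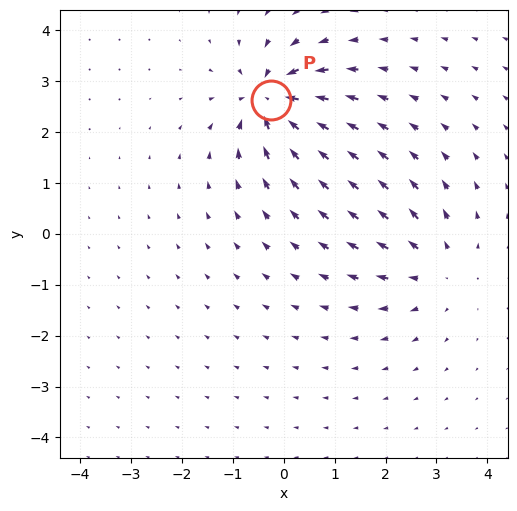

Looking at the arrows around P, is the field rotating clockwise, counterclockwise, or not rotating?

Near P at (-0.3, 2.6) the arrows show no circulation. The curl there is ≈0.

not rotating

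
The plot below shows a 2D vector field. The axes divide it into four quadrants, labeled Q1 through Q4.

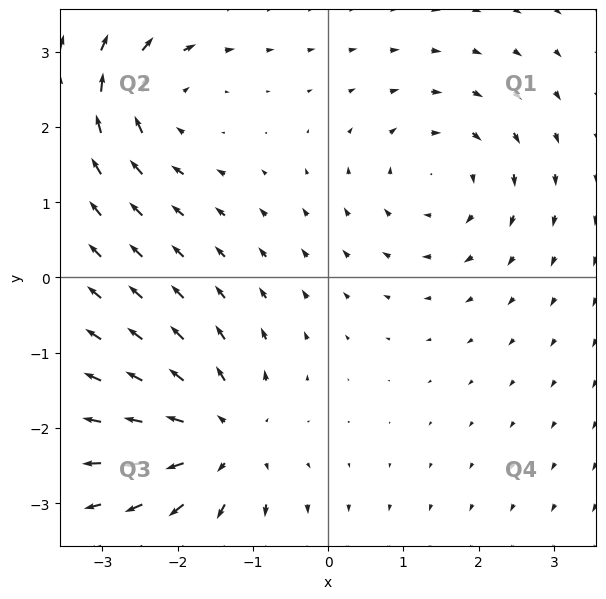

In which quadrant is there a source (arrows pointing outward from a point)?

The source sits at approximately (-1.4, -2.2), which lies in quadrant Q3. The divergence there is about +5, positive as expected for a source.

Q3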